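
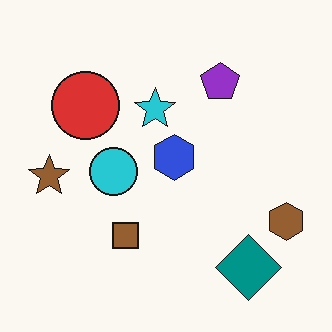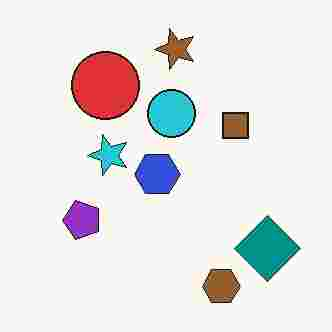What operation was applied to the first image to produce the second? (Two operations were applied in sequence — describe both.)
It was transposed (reflected across the top-left ↔ bottom-right diagonal), then degraded with heavy JPEG compression.

Shapes have swapped their row and column positions — what was in the top-right is now in the bottom-left — a diagonal reflection. Blocky 8×8 compression artifacts appear around shape edges and the flat background shows ringing — characteristic JPEG degradation.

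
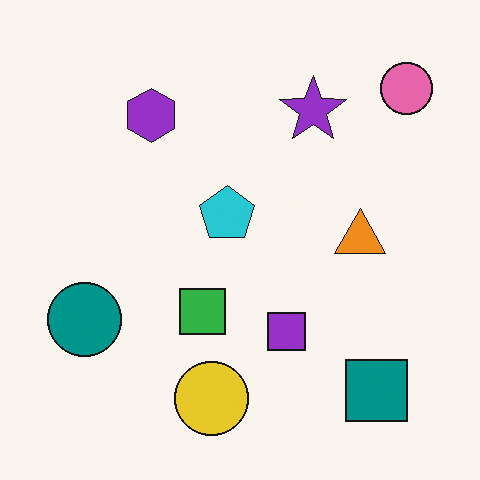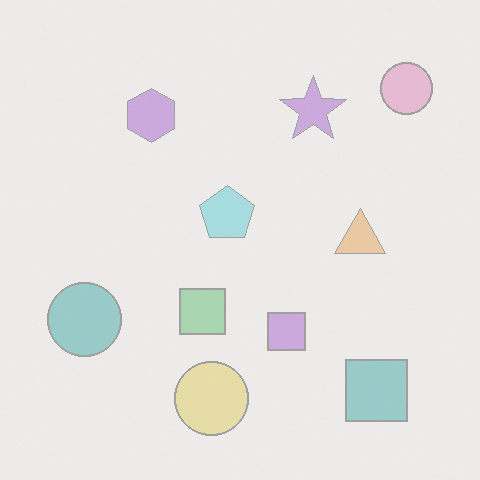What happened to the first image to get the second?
The transformation is: given much lower contrast.

Tones are pushed toward mid-grey across the whole image — a global contrast change.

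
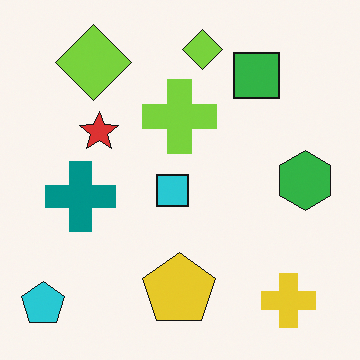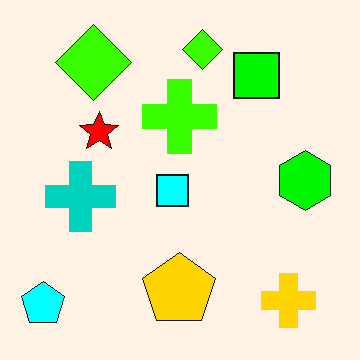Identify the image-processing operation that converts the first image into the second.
It was made much more vivid (saturation change).

All colors are more vivid — a global saturation change.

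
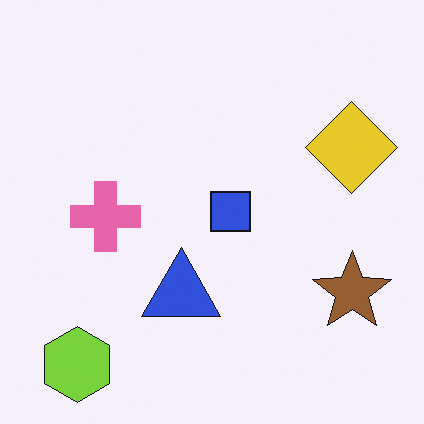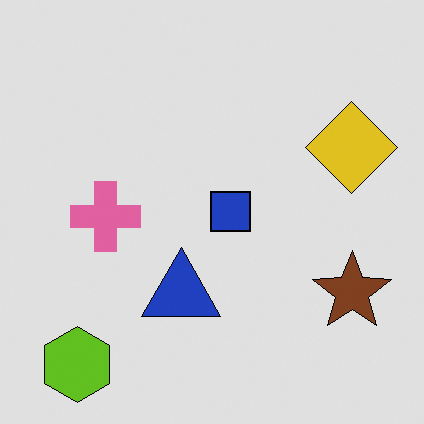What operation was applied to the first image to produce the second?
It was moderately posterized.

Each flat color has snapped to a coarser quantized level — most visibly, the near-white background has dropped to a flat grey.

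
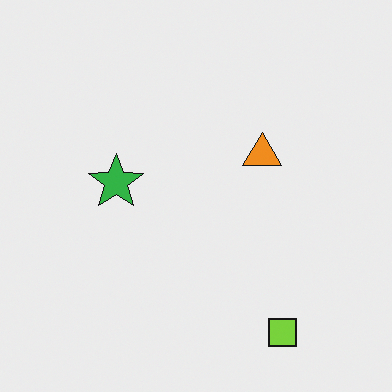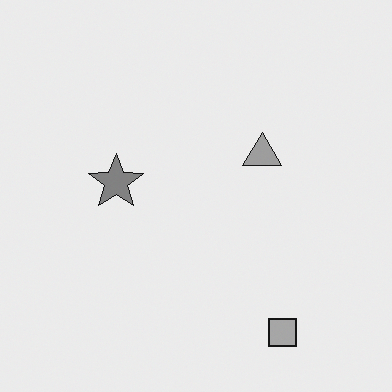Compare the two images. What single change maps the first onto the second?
It was converted to grayscale.

All color is removed — every shape is now a shade of grey.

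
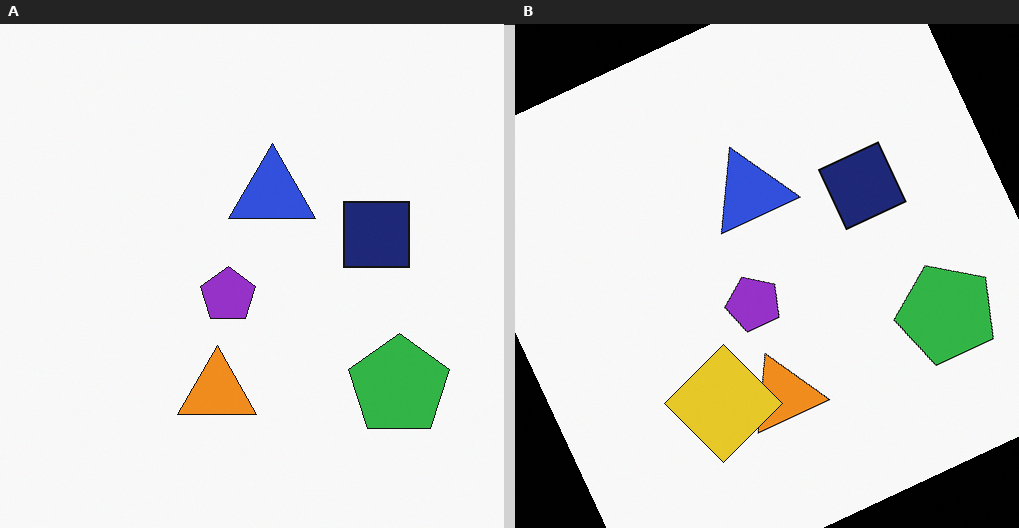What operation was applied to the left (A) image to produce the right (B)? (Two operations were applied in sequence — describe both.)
Rotated counter-clockwise by a clearly visible amount, then overlaid with an additional yellow diamond.

Every shape is tilted by the same angle and the image corners show triangular fill wedges — a whole-image rotation by a non-right angle. A yellow diamond appears in the right (B) image that is absent from the left (A).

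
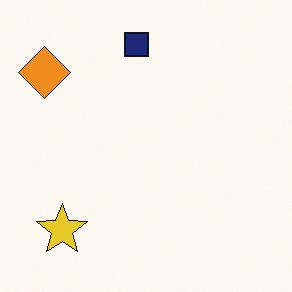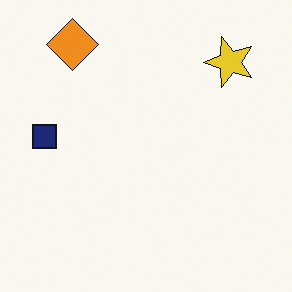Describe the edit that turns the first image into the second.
Transposed (reflected across the top-left ↔ bottom-right diagonal).

Shapes have swapped their row and column positions — what was in the top-right is now in the bottom-left — a diagonal reflection.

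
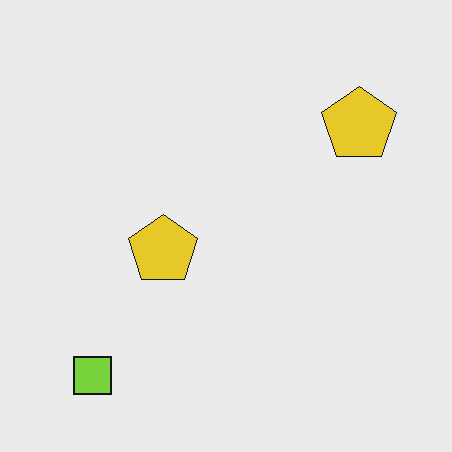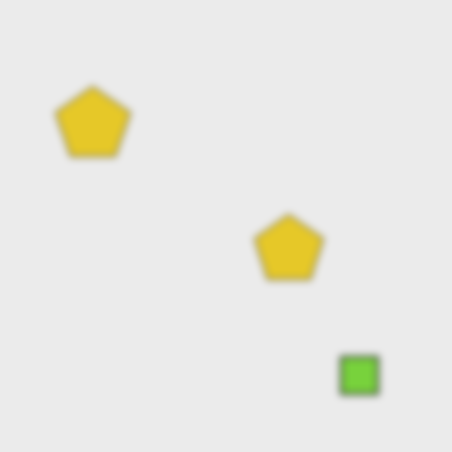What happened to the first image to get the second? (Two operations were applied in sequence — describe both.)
This is the original image flipped horizontally (left ↔ right), then moderately blurred.

The lime square is in the bottom-left of the first image and the bottom-right of the second — shapes on opposite sides of the vertical midline have swapped in a mirror flip. Shape edges and outlines are uniformly softened across the whole image.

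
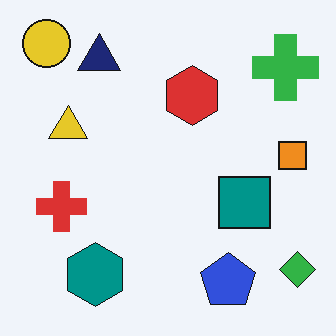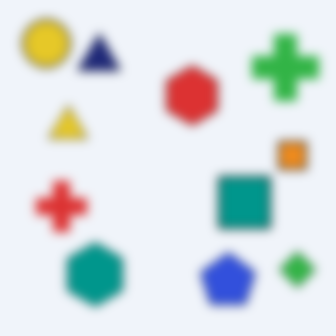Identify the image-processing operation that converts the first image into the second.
This is the original image strongly gaussian-blurred.

Shape edges and outlines are uniformly softened across the whole image.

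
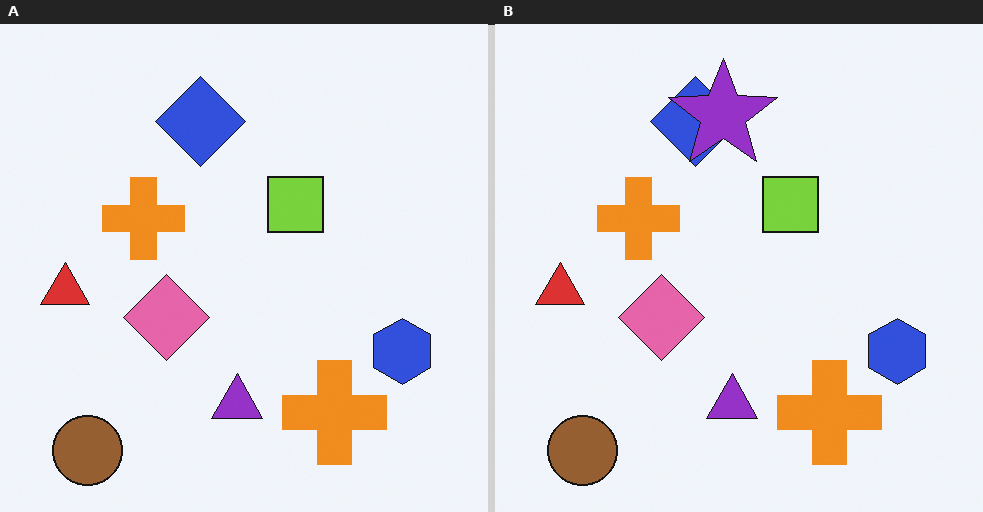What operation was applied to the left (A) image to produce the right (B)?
This is the original image overlaid with an additional purple star.

A purple star appears in the right (B) image that is absent from the left (A).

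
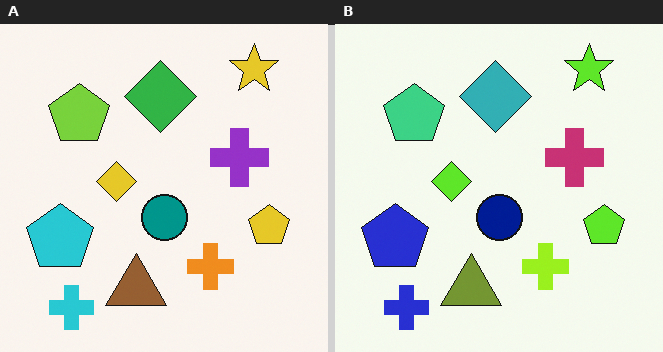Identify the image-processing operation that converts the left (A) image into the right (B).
Hue-shifted slightly.

Every shape's color has rotated by the same amount around the hue wheel — a uniform hue shift.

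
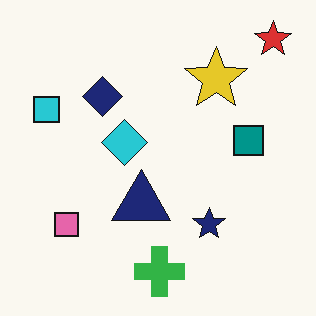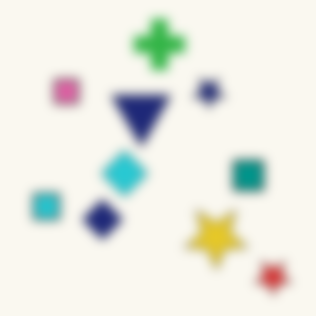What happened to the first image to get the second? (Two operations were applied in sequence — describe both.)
Heavily blurred, then flipped vertically (top ↔ bottom).

Shape edges and outlines are uniformly softened across the whole image. The red star is in the top-right of the first image and the bottom-right of the second — shapes on opposite sides of the horizontal midline have swapped in a mirror flip.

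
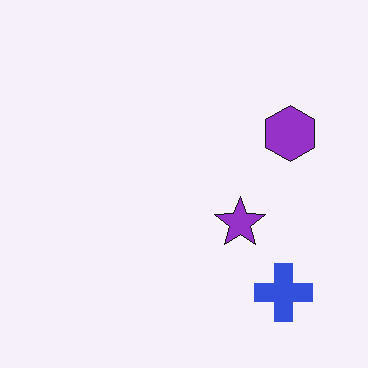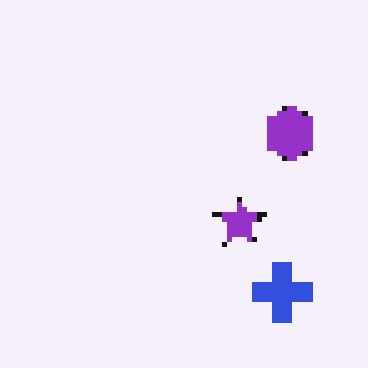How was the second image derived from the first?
Lightly pixelated (a mild mosaic effect).

Shapes are reduced to large square blocks; fine edges and outlines are lost — a downscale-then-upscale (mosaic) effect.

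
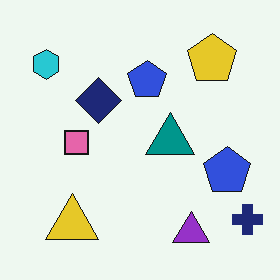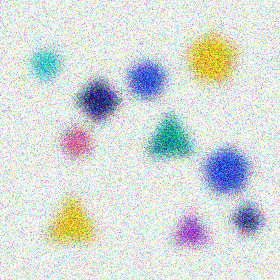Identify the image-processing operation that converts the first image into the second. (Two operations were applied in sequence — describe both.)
Heavily blurred, then degraded with heavy additive noise.

Shape edges and outlines are uniformly softened across the whole image. Random speckle covers the whole image, including the flat background.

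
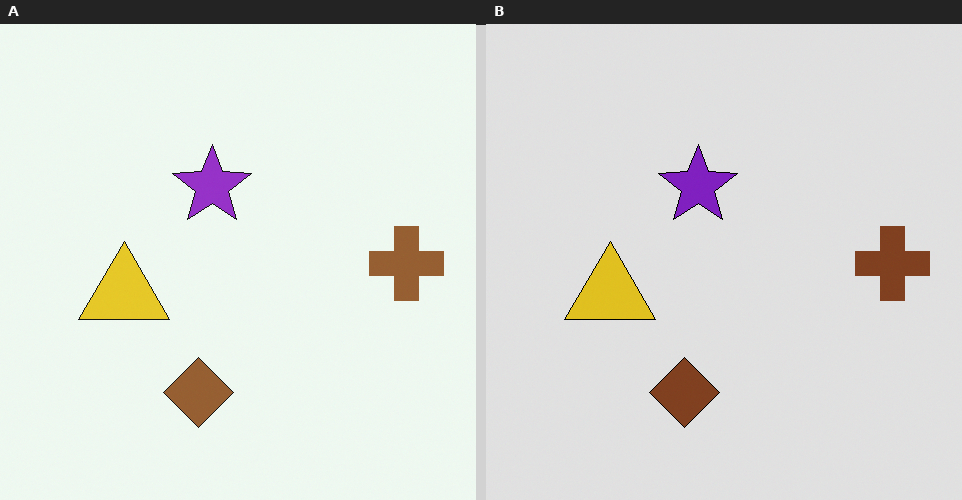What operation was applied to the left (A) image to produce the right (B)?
The right (B) image is the left (A) moderately posterized.

Each flat color has snapped to a coarser quantized level — most visibly, the near-white background has dropped to a flat grey.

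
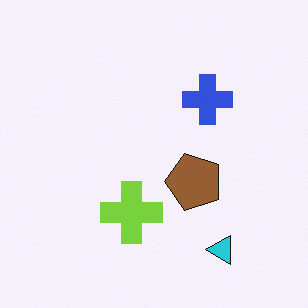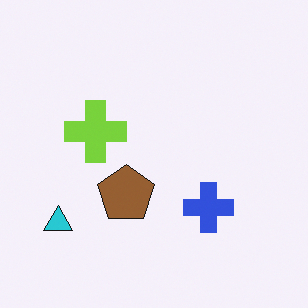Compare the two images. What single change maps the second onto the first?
The image was rotated 90° counter-clockwise.

The cyan triangle sits in the bottom-left of the second image and the bottom-right of the first — consistent with a whole-image 90° counter-clockwise rotation.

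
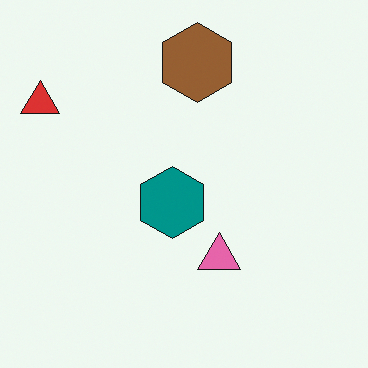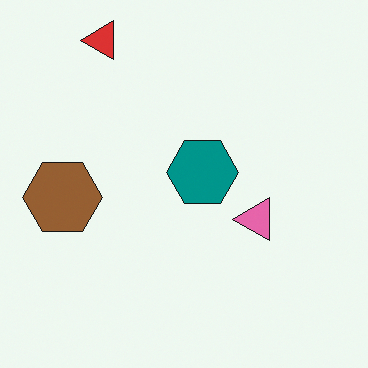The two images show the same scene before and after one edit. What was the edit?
The image was transposed (reflected across the top-left ↔ bottom-right diagonal).

Shapes have swapped their row and column positions — what was in the top-right is now in the bottom-left — a diagonal reflection.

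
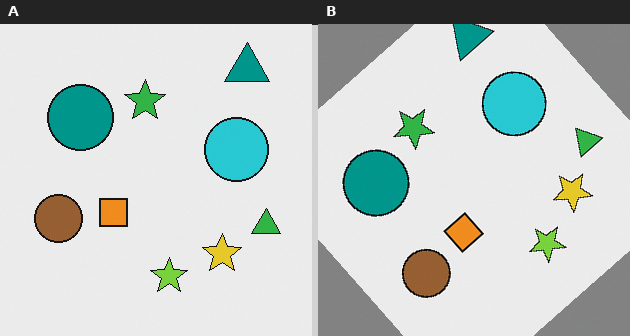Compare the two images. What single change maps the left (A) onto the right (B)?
Rotated counter-clockwise by a large amount — several tens of degrees.

Every shape is tilted by the same angle and the image corners show triangular fill wedges — a whole-image rotation by a non-right angle.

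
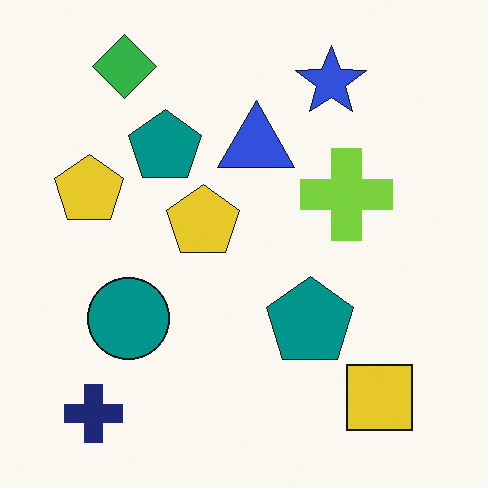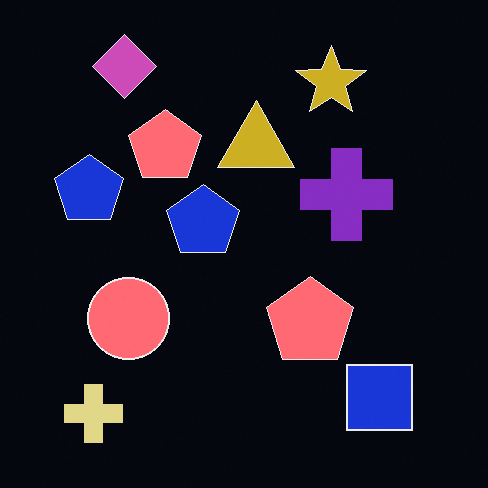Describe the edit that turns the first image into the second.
Color-inverted (negative).

The light background has become dark and every shape's color is its complement — a photographic negative.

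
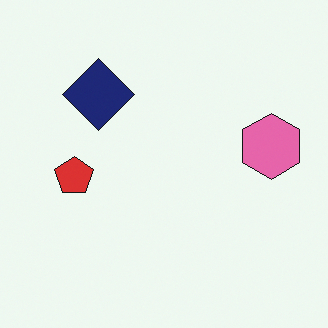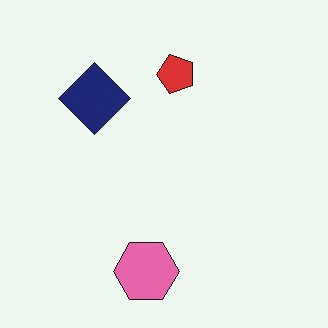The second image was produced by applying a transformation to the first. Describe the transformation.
The image was transposed (reflected across the top-left ↔ bottom-right diagonal).

Shapes have swapped their row and column positions — what was in the top-right is now in the bottom-left — a diagonal reflection.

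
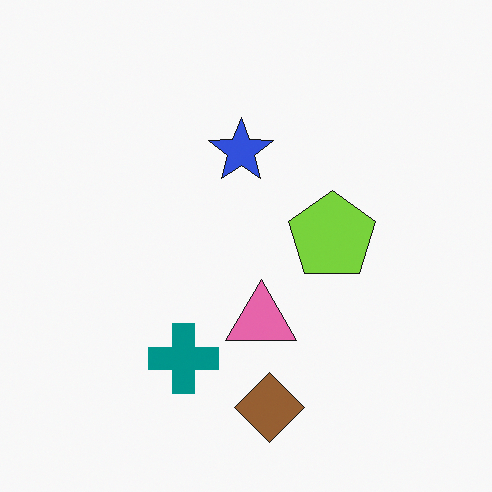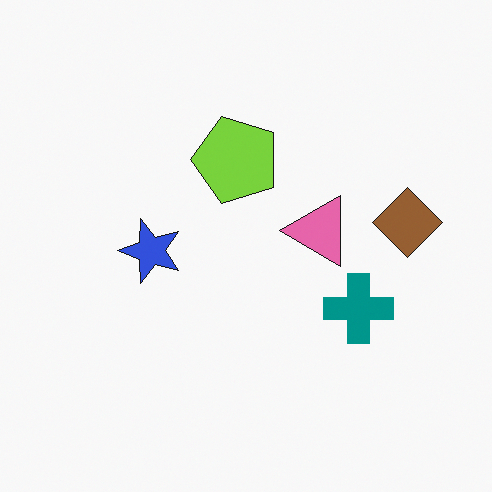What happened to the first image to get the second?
It was rotated 90° counter-clockwise.

The brown diamond sits in the bottom of the first image and the right of the second — consistent with a whole-image 90° counter-clockwise rotation.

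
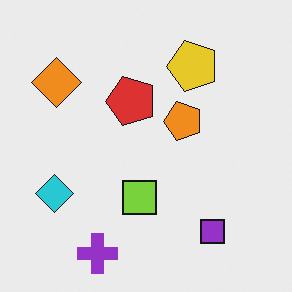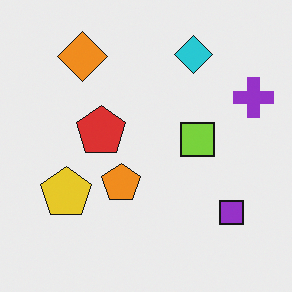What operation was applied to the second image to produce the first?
It was transposed (reflected across the top-left ↔ bottom-right diagonal).

Shapes have swapped their row and column positions — what was in the top-right is now in the bottom-left — a diagonal reflection.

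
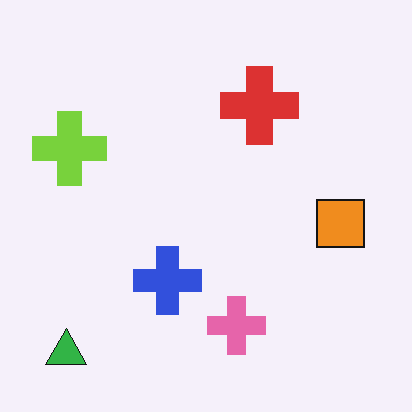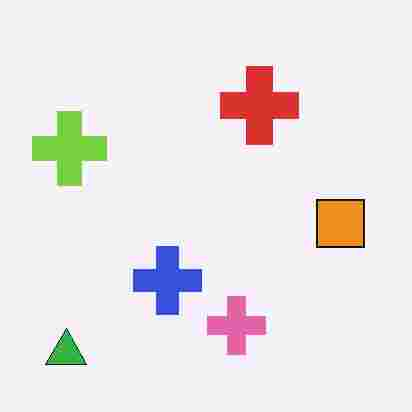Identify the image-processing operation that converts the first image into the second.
This is the original image heavily JPEG-compressed with obvious blocking artifacts.

Blocky 8×8 compression artifacts appear around shape edges and the flat background shows ringing — characteristic JPEG degradation.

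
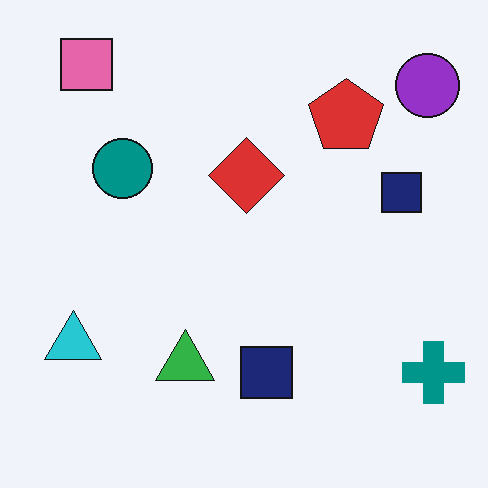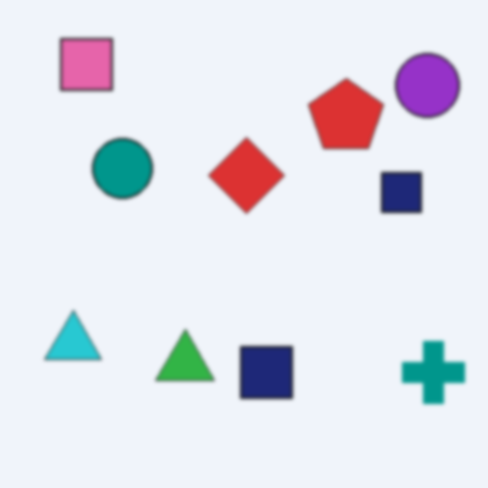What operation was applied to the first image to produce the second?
It was slightly softened.

Shape edges and outlines are uniformly softened across the whole image.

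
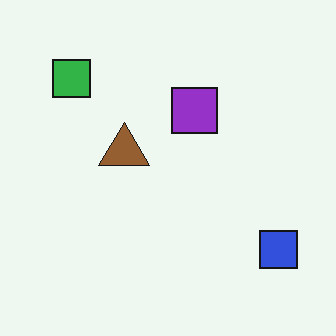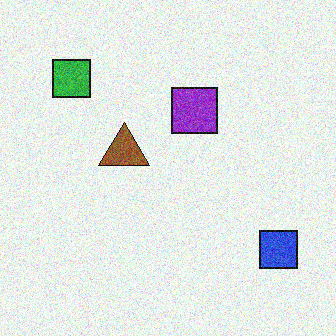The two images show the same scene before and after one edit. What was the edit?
The transformation is: degraded with moderate additive noise.

Random speckle covers the whole image, including the flat background.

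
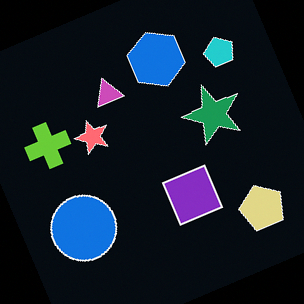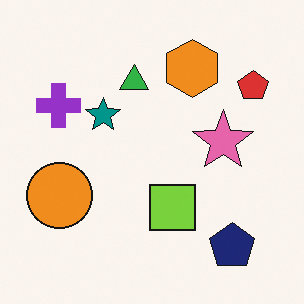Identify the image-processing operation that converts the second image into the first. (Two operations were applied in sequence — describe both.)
The transformation is: color-inverted (negative), then rotated counter-clockwise by a moderate amount.

The light background has become dark and every shape's color is its complement — a photographic negative. Every shape is tilted by the same angle and the image corners show triangular fill wedges — a whole-image rotation by a non-right angle.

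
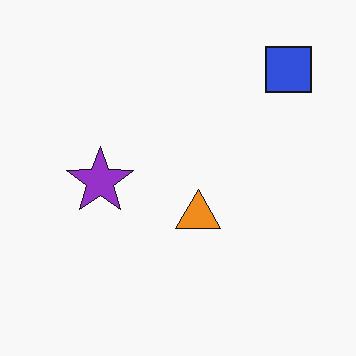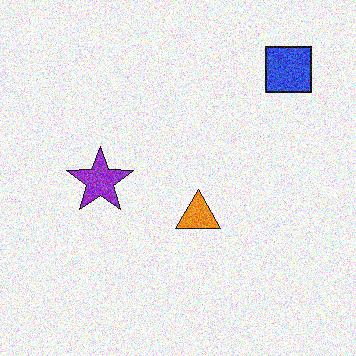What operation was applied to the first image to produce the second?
Degraded with strong gaussian noise.

Random speckle covers the whole image, including the flat background.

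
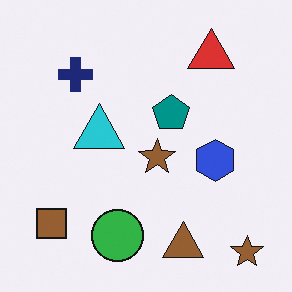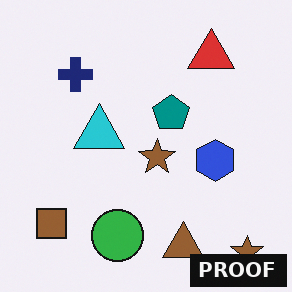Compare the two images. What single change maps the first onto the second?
Watermarked with the text "PROOF" in the lower-right corner.

A dark label reading "PROOF" appears in the lower-right corner.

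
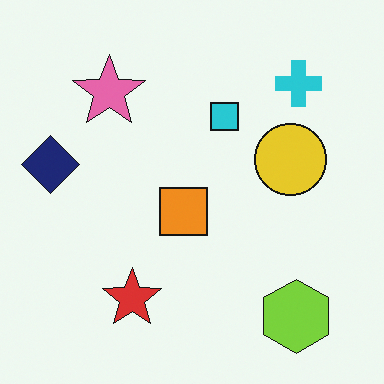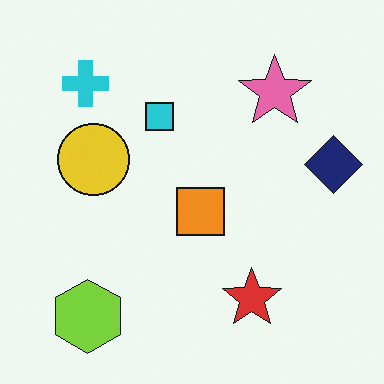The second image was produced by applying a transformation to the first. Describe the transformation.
The transformation is: flipped horizontally (left ↔ right).

The navy diamond is in the left of the first image and the right of the second — shapes on opposite sides of the vertical midline have swapped in a mirror flip.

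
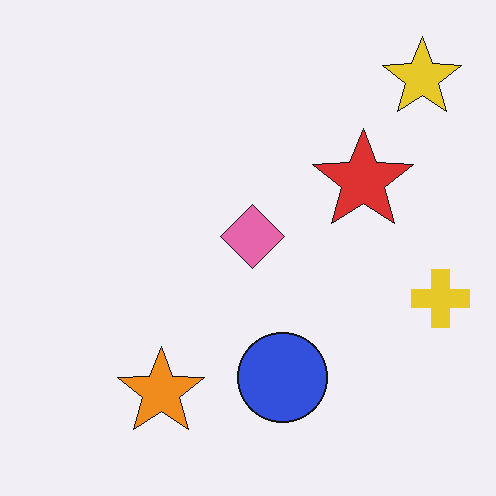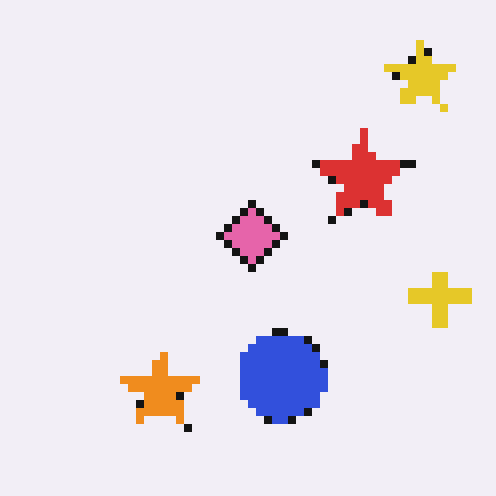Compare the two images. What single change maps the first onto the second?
This is the original image pixelated into visible square blocks.

Shapes are reduced to large square blocks; fine edges and outlines are lost — a downscale-then-upscale (mosaic) effect.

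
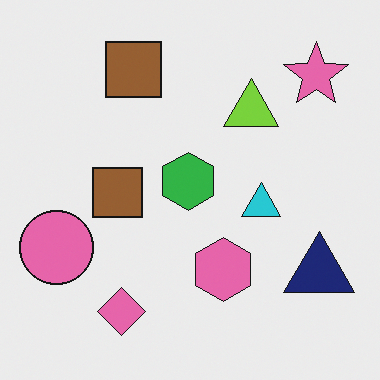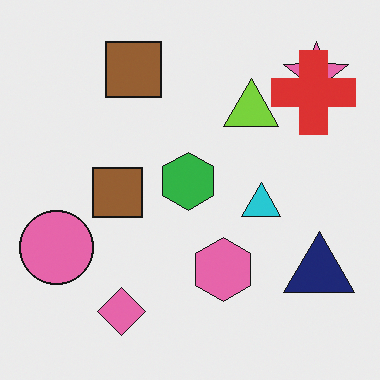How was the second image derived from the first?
The transformation is: overlaid with an additional red cross.

A red cross appears in the second image that is absent from the first.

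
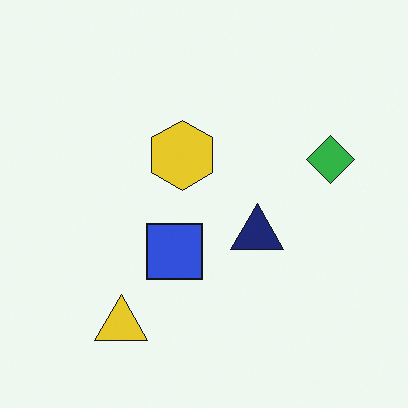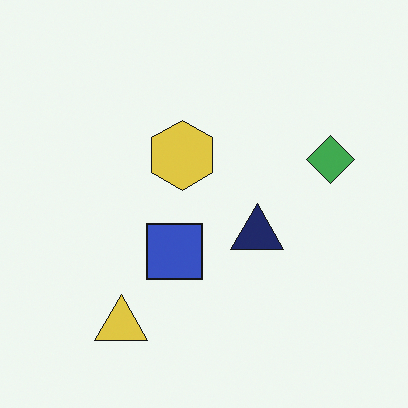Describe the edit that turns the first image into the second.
It was slightly desaturated.

All colors are more muted and greyish — a global saturation change.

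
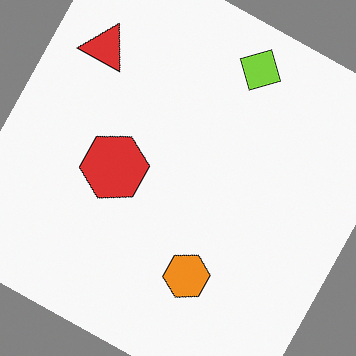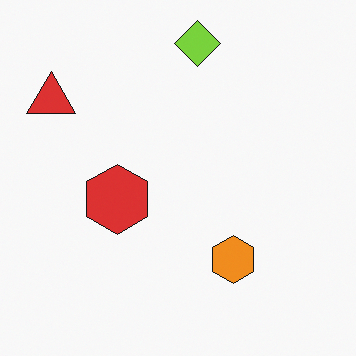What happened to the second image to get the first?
The transformation is: rotated clockwise by a moderate amount.

Every shape is tilted by the same angle and the image corners show triangular fill wedges — a whole-image rotation by a non-right angle.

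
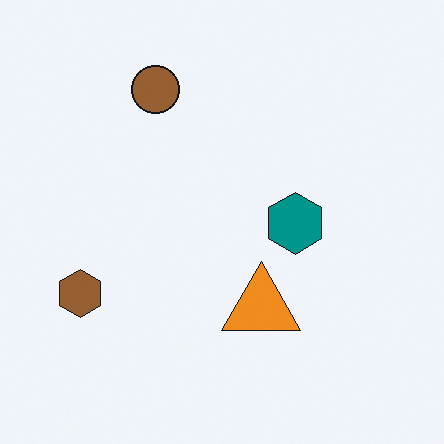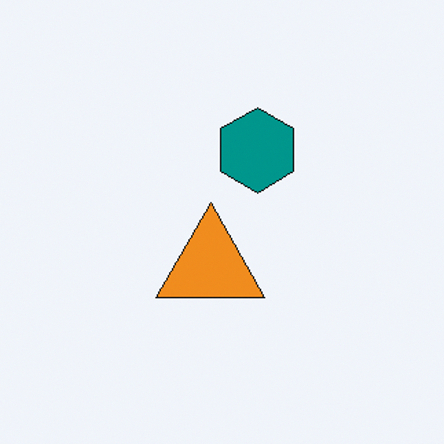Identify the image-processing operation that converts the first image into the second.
Cropped slightly and scaled back up.

The visible shapes are larger and the field of view is narrower; shapes near the original edges may be partly or wholly outside the frame — a crop-and-rescale.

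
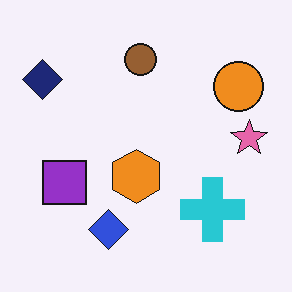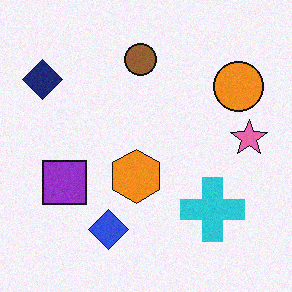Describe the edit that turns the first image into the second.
The second image is the first degraded with subtle gaussian noise.

Random speckle covers the whole image, including the flat background.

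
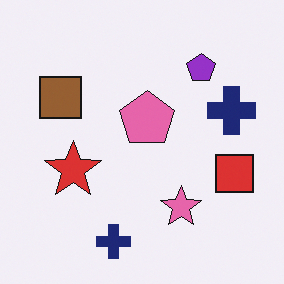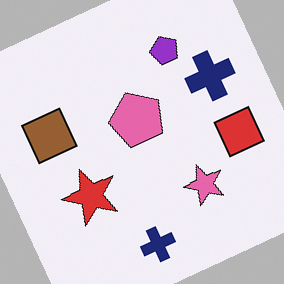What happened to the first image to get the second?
The transformation is: rotated counter-clockwise by a clearly visible amount.

Every shape is tilted by the same angle and the image corners show triangular fill wedges — a whole-image rotation by a non-right angle.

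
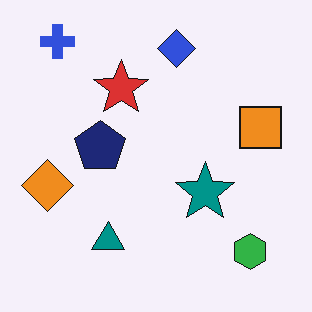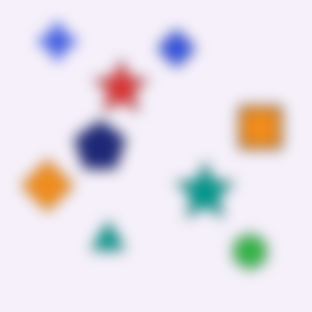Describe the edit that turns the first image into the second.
The second image is the first strongly gaussian-blurred.

Shape edges and outlines are uniformly softened across the whole image.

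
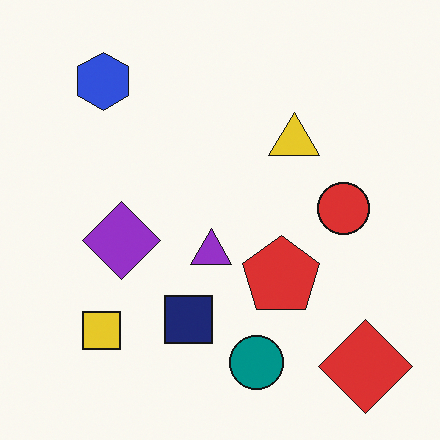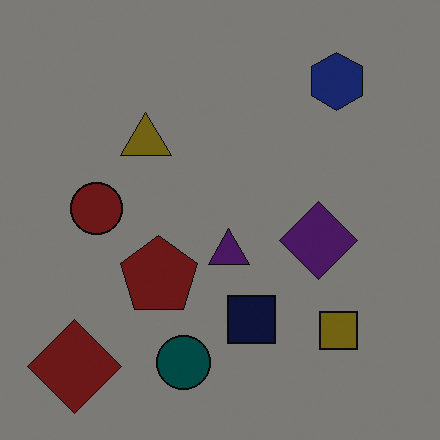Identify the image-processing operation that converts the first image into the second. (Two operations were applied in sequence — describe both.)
This is the original image flipped horizontally (left ↔ right), then substantially darkened.

The red diamond is in the bottom-right of the first image and the bottom-left of the second — shapes on opposite sides of the vertical midline have swapped in a mirror flip. Every pixel — background and shapes alike — is uniformly darkened.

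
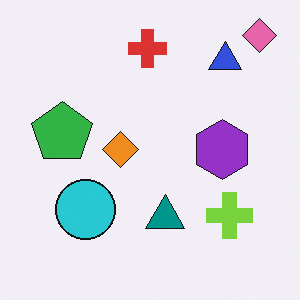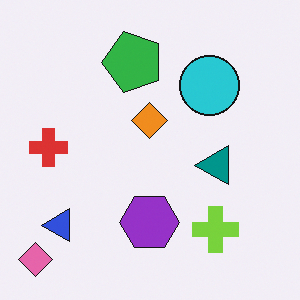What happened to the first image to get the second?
Transposed (reflected across the top-left ↔ bottom-right diagonal).

Shapes have swapped their row and column positions — what was in the top-right is now in the bottom-left — a diagonal reflection.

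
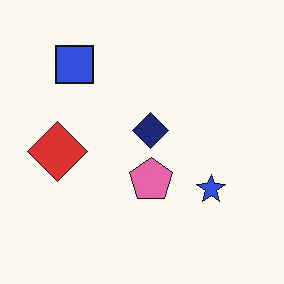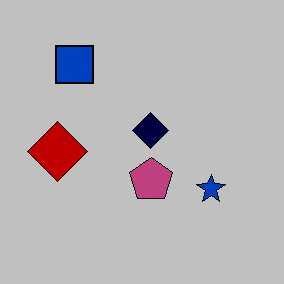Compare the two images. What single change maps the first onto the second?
The second image is the first heavily posterized to just a handful of flat colors.

Each flat color has snapped to a coarser quantized level — most visibly, the near-white background has dropped to a flat grey.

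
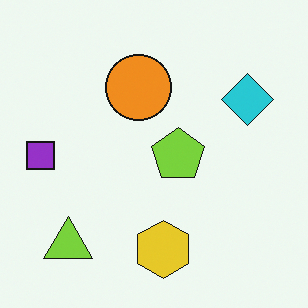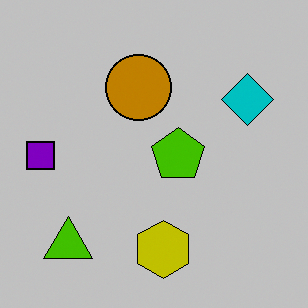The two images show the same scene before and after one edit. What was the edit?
The image was heavily posterized to just a handful of flat colors.

Each flat color has snapped to a coarser quantized level — most visibly, the near-white background has dropped to a flat grey.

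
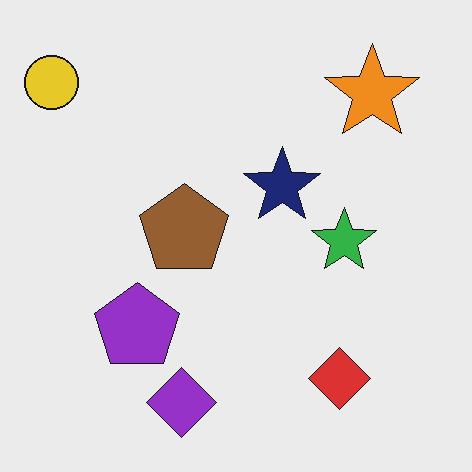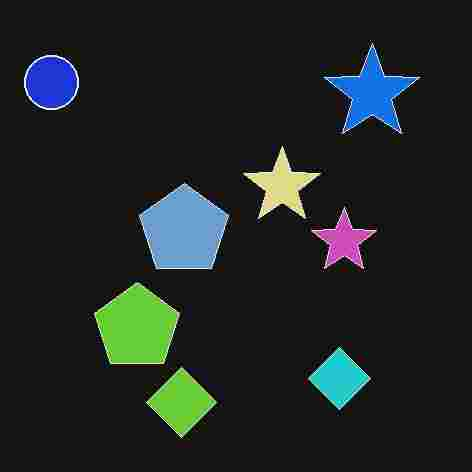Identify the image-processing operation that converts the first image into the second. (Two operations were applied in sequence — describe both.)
The transformation is: color-inverted (negative), then degraded with heavy JPEG compression.

The light background has become dark and every shape's color is its complement — a photographic negative. Blocky 8×8 compression artifacts appear around shape edges and the flat background shows ringing — characteristic JPEG degradation.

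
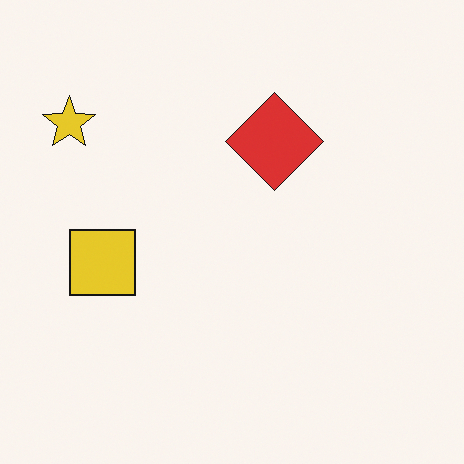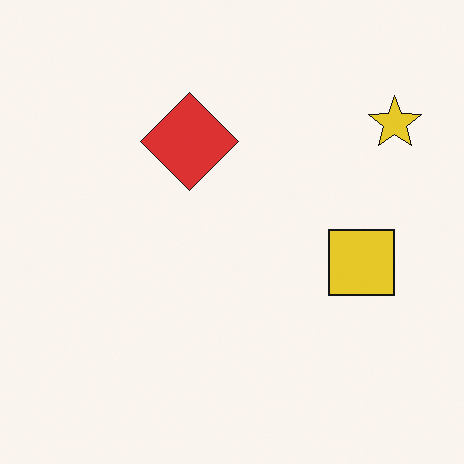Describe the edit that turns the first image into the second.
Flipped horizontally (left ↔ right).

The yellow star is in the top-left of the first image and the top-right of the second — shapes on opposite sides of the vertical midline have swapped in a mirror flip.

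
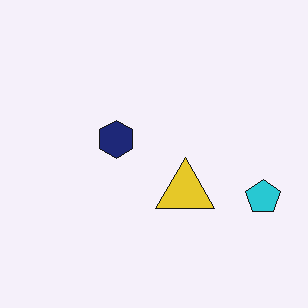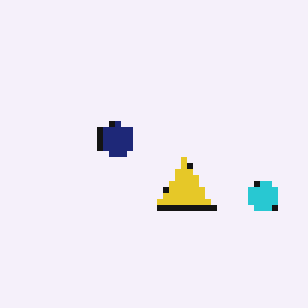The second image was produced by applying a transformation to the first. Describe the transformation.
It was moderately pixelated.

Shapes are reduced to large square blocks; fine edges and outlines are lost — a downscale-then-upscale (mosaic) effect.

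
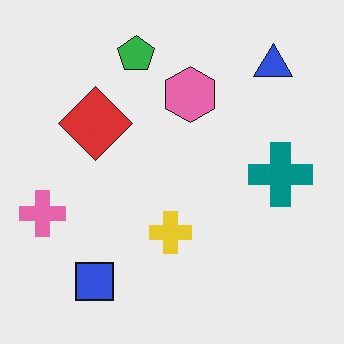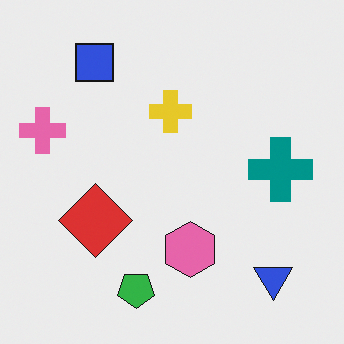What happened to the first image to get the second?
It was flipped vertically (top ↔ bottom).

The green pentagon is in the top of the first image and the bottom of the second — shapes on opposite sides of the horizontal midline have swapped in a mirror flip.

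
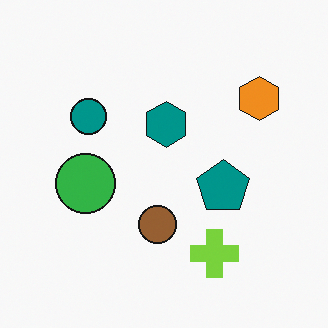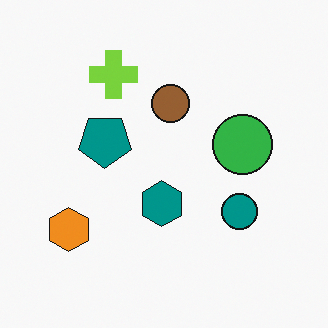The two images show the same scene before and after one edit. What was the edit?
Rotated 180°.

The orange hexagon sits in the top-right of the first image and the bottom-left of the second — consistent with a whole-image 180° rotation.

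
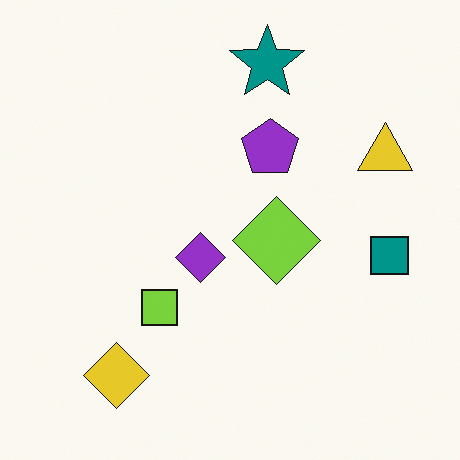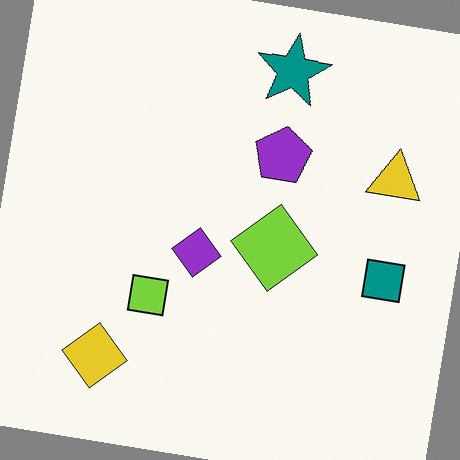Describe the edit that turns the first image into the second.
Rotated clockwise by a slight angle.

Every shape is tilted by the same angle and the image corners show triangular fill wedges — a whole-image rotation by a non-right angle.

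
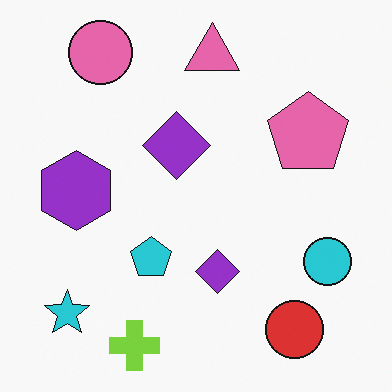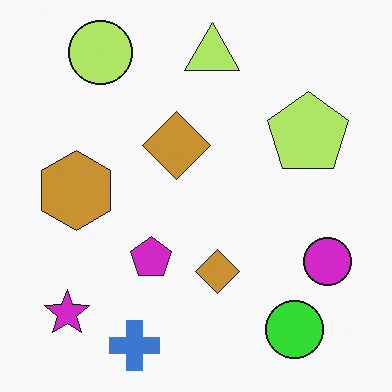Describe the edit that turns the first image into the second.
The image was hue-shifted through roughly a third of the color wheel.

Every shape's color has rotated by the same amount around the hue wheel — a uniform hue shift.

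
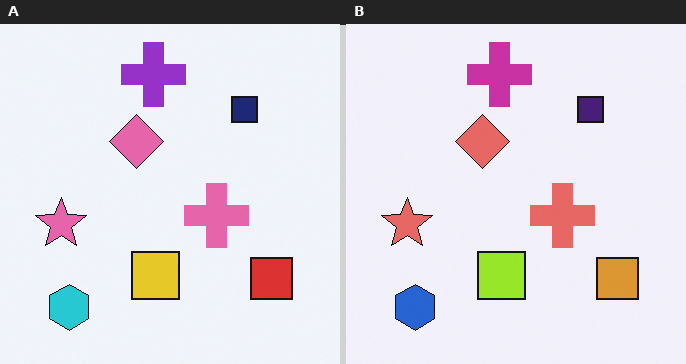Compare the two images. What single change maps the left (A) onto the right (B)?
It was hue-shifted slightly.

Every shape's color has rotated by the same amount around the hue wheel — a uniform hue shift.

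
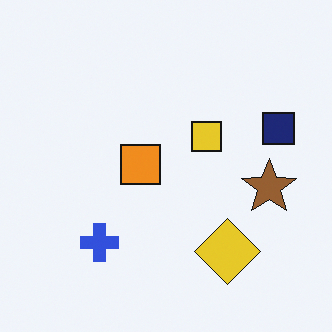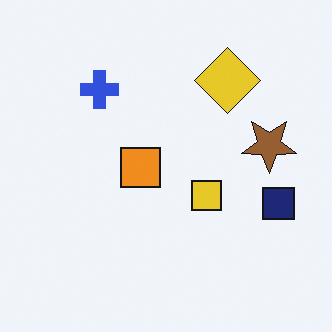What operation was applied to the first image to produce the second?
The second image is the first flipped vertically (top ↔ bottom).

The yellow diamond is in the bottom-right of the first image and the top-right of the second — shapes on opposite sides of the horizontal midline have swapped in a mirror flip.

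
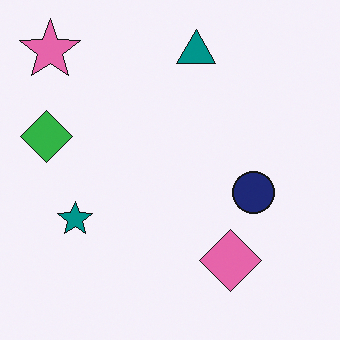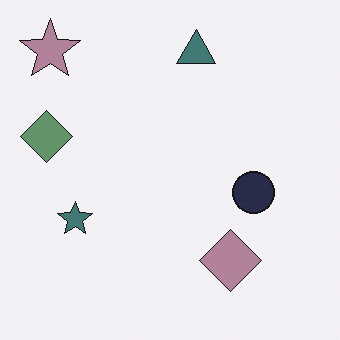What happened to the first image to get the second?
This is the original image made much more muted (saturation change).

All colors are more muted and greyish — a global saturation change.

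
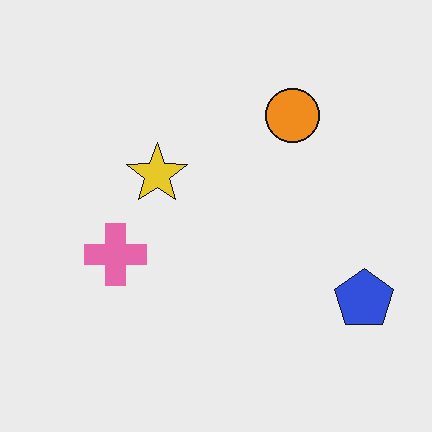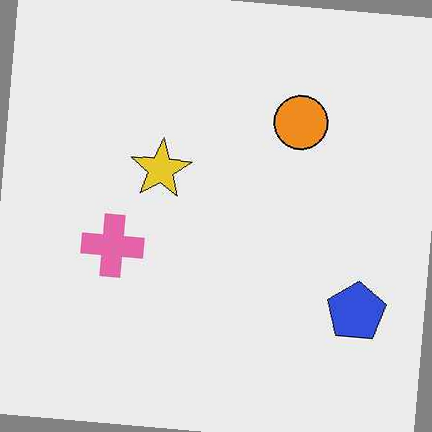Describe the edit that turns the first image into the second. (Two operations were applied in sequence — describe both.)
The image was given moderate JPEG compression, then rotated clockwise by a few degrees.

Blocky 8×8 compression artifacts appear around shape edges and the flat background shows ringing — characteristic JPEG degradation. Every shape is tilted by the same angle and the image corners show triangular fill wedges — a whole-image rotation by a non-right angle.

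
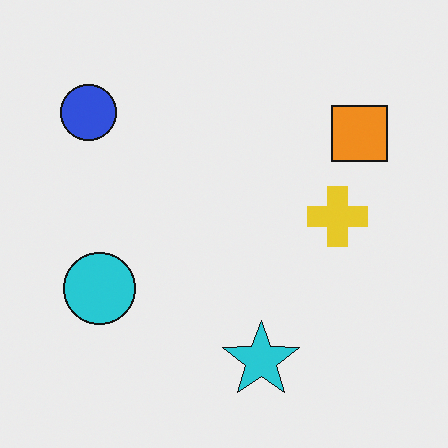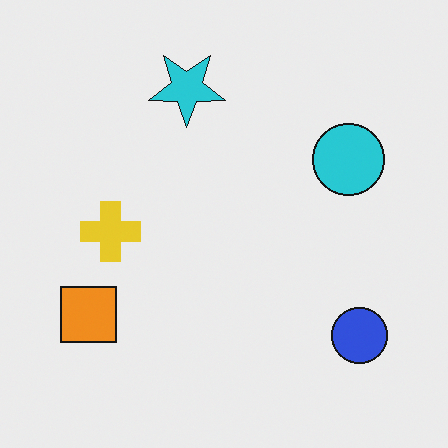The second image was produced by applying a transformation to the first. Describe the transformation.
It was rotated 180°.

The blue circle sits in the top-left of the first image and the bottom-right of the second — consistent with a whole-image 180° rotation.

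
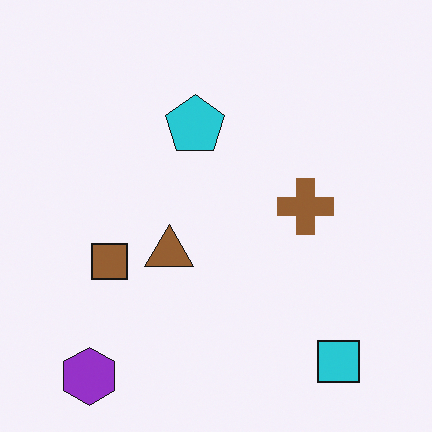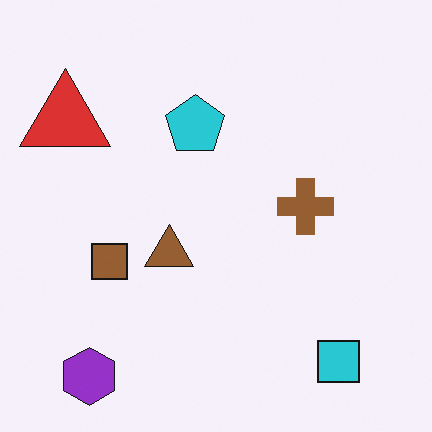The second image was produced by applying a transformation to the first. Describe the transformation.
Overlaid with an additional red triangle.

A red triangle appears in the second image that is absent from the first.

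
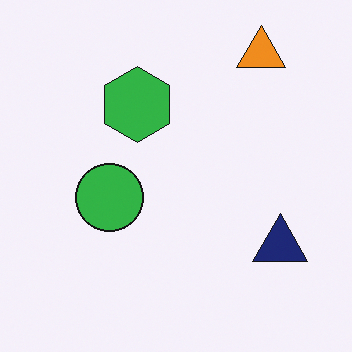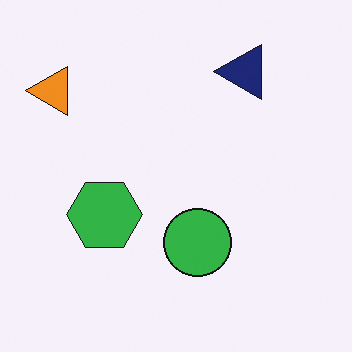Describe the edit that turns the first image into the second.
The second image is the first rotated 90° counter-clockwise.

The orange triangle sits in the top-right of the first image and the top-left of the second — consistent with a whole-image 90° counter-clockwise rotation.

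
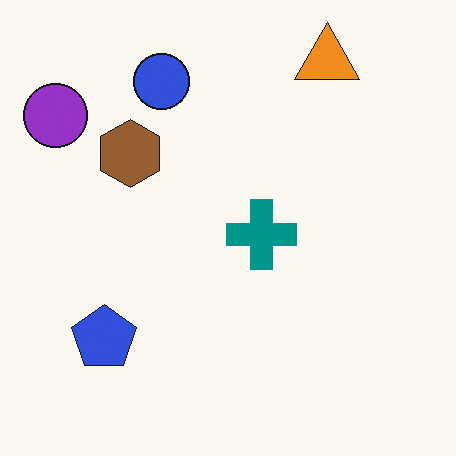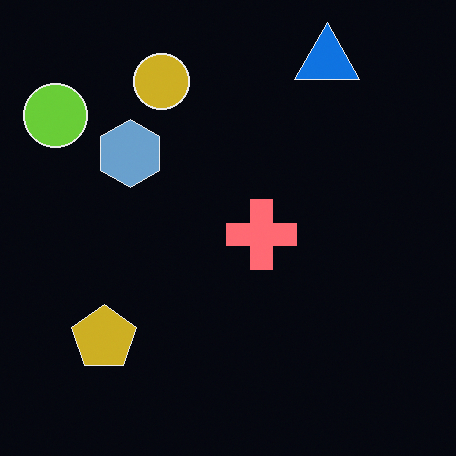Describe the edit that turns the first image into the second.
The second image is the first color-inverted (negative).

The light background has become dark and every shape's color is its complement — a photographic negative.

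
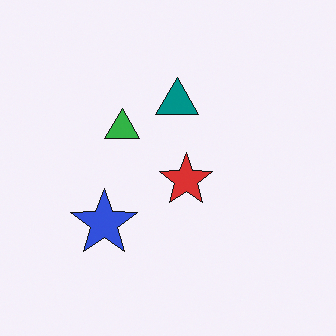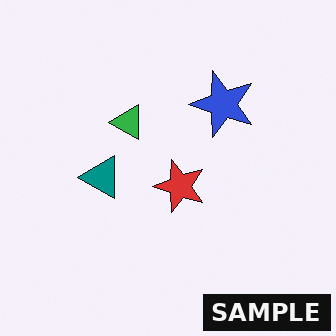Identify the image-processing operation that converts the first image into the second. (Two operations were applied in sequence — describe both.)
This is the original image transposed (reflected across the top-left ↔ bottom-right diagonal), then watermarked with the text "SAMPLE" in the lower-right corner.

Shapes have swapped their row and column positions — what was in the top-right is now in the bottom-left — a diagonal reflection. A dark label reading "SAMPLE" appears in the lower-right corner.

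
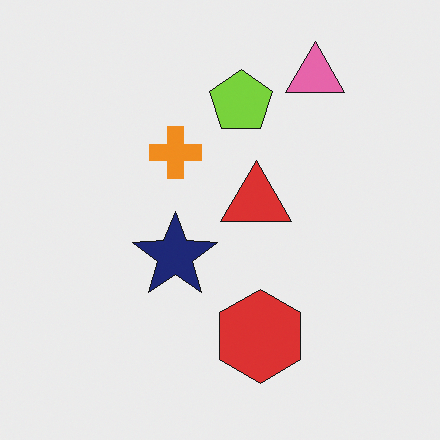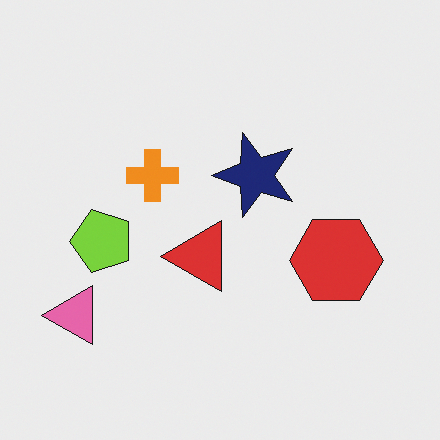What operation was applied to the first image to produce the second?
It was transposed (reflected across the top-left ↔ bottom-right diagonal).

Shapes have swapped their row and column positions — what was in the top-right is now in the bottom-left — a diagonal reflection.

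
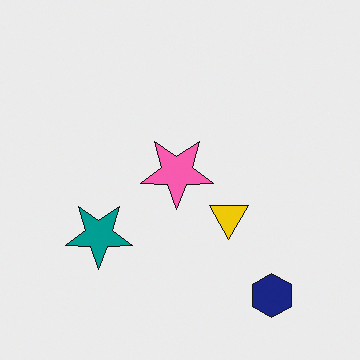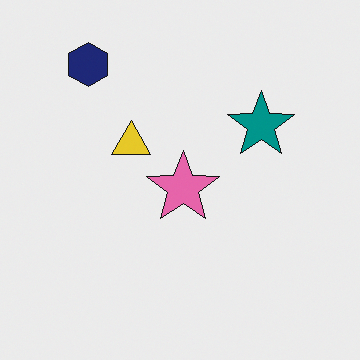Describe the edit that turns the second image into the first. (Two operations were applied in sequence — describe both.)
The transformation is: slightly oversaturated, then rotated 180°.

All colors are more vivid — a global saturation change. The navy hexagon sits in the top-left of the second image and the bottom-right of the first — consistent with a whole-image 180° rotation.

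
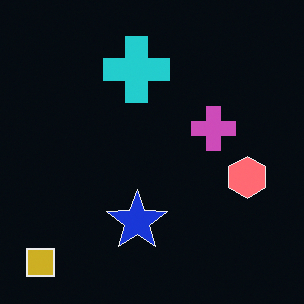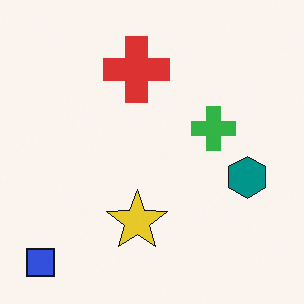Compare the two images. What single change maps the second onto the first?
The image was color-inverted (negative).

The light background has become dark and every shape's color is its complement — a photographic negative.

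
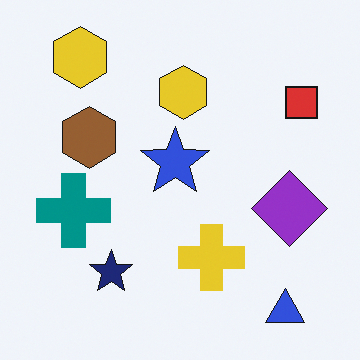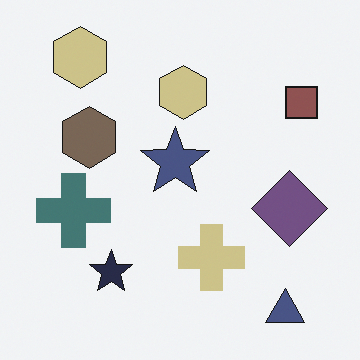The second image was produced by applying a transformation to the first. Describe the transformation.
The transformation is: heavily desaturated.

All colors are more muted and greyish — a global saturation change.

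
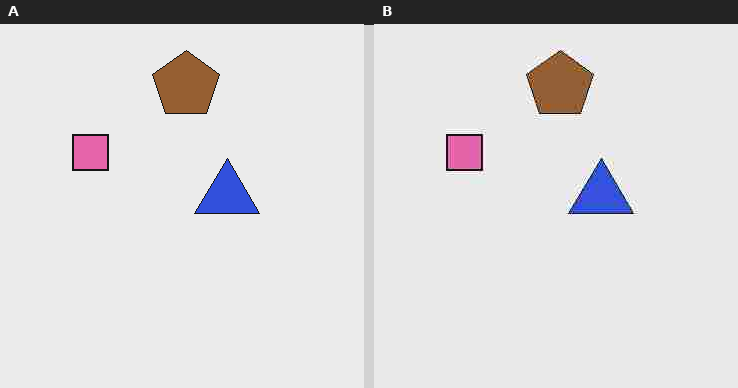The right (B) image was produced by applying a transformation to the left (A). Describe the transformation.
It was degraded with heavy JPEG compression.

Blocky 8×8 compression artifacts appear around shape edges and the flat background shows ringing — characteristic JPEG degradation.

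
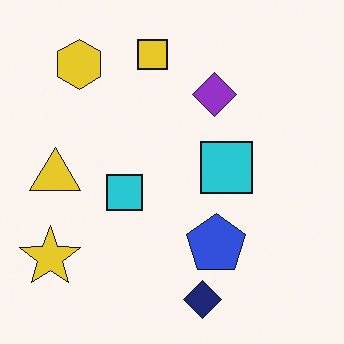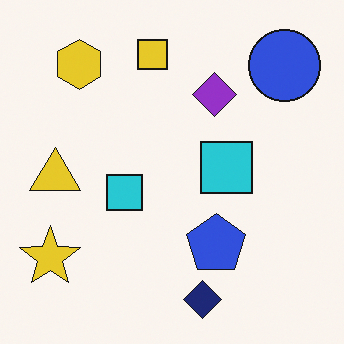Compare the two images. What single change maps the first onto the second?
The image was overlaid with an additional blue circle.

A blue circle appears in the second image that is absent from the first.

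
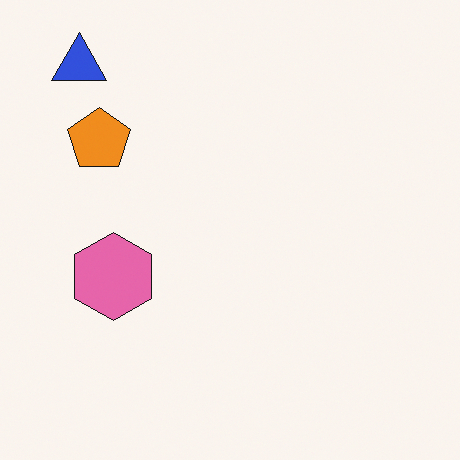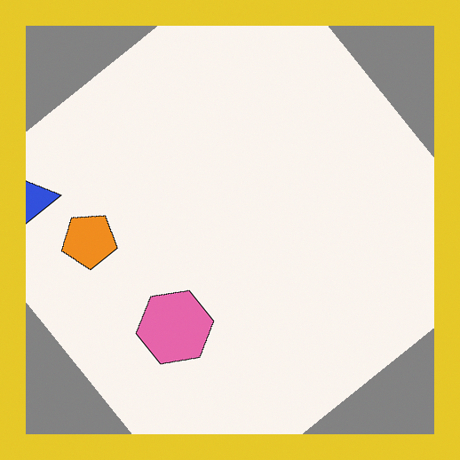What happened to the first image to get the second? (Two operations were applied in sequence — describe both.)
The second image is the first rotated counter-clockwise by a large amount — several tens of degrees, then framed with a yellow border.

Every shape is tilted by the same angle and the image corners show triangular fill wedges — a whole-image rotation by a non-right angle. A solid yellow frame runs around the edge of the second image, with the content slightly shrunk inside it.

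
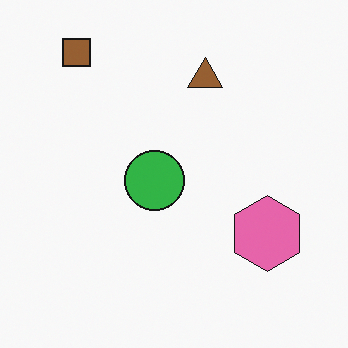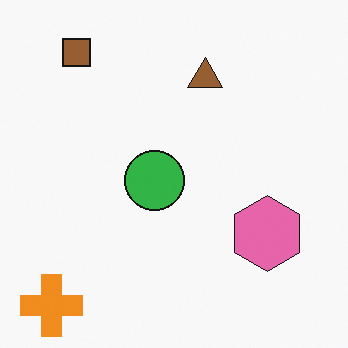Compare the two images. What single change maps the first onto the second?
The transformation is: overlaid with an additional orange cross.

An orange cross appears in the second image that is absent from the first.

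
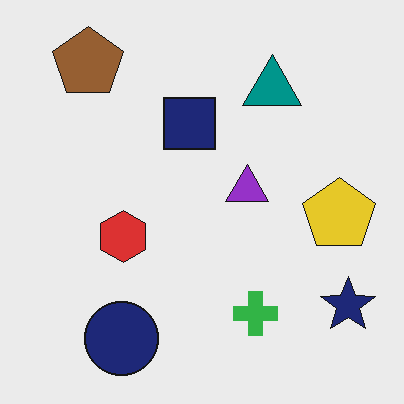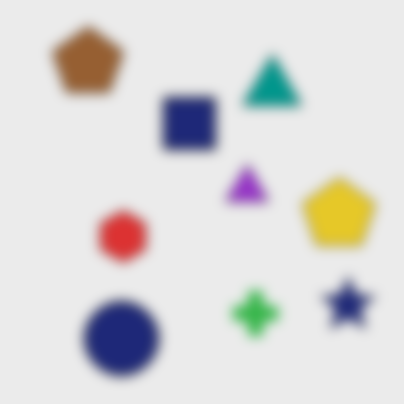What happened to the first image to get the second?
Strongly gaussian-blurred.

Shape edges and outlines are uniformly softened across the whole image.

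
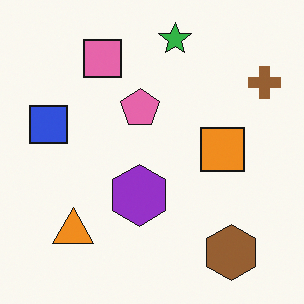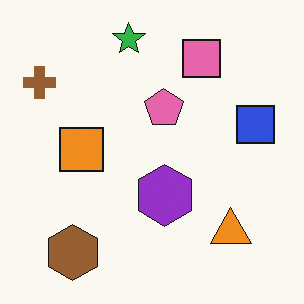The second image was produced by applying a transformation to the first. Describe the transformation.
The transformation is: flipped horizontally (left ↔ right).

The brown cross is in the top-right of the first image and the top-left of the second — shapes on opposite sides of the vertical midline have swapped in a mirror flip.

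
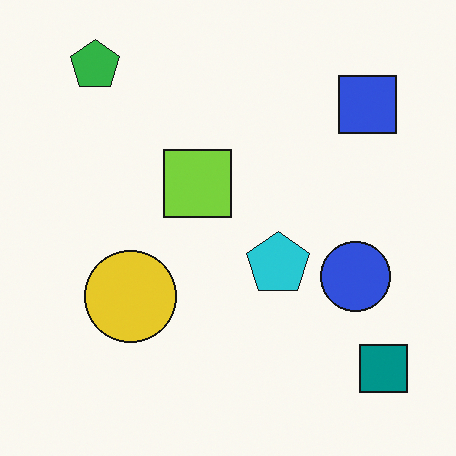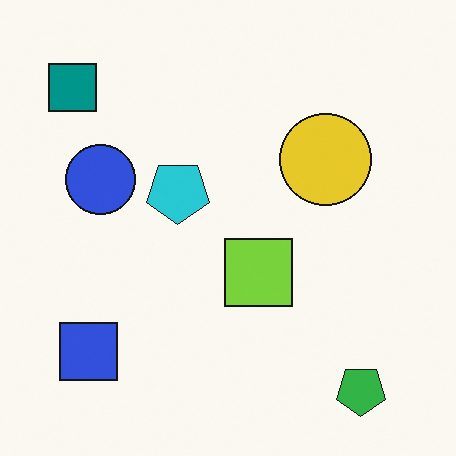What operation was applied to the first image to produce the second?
This is the original image rotated 180°.

The green pentagon sits in the top-left of the first image and the bottom-right of the second — consistent with a whole-image 180° rotation.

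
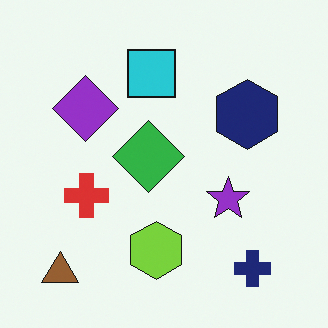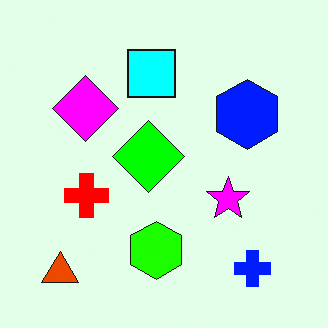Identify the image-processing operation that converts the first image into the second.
This is the original image heavily oversaturated.

All colors are more vivid — a global saturation change.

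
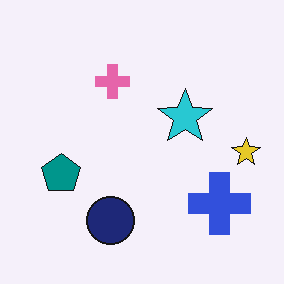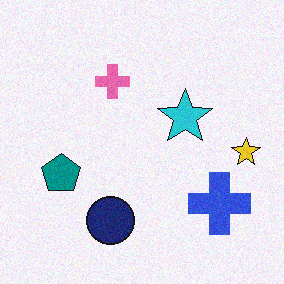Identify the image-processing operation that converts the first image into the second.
The image was degraded with a light layer of grain.

Random speckle covers the whole image, including the flat background.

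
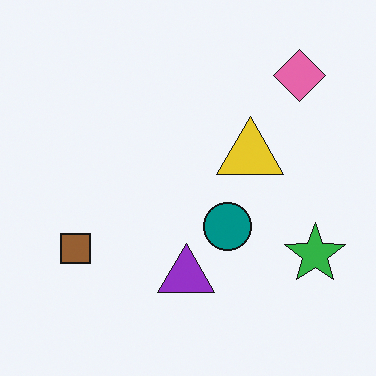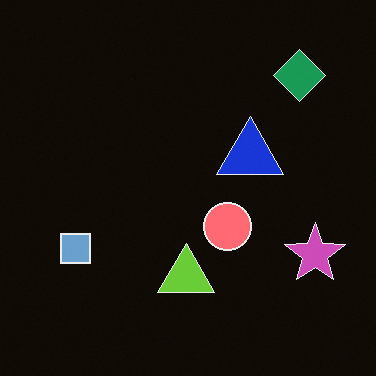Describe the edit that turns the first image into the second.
The image was color-inverted (negative).

The light background has become dark and every shape's color is its complement — a photographic negative.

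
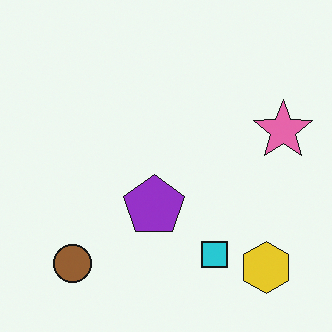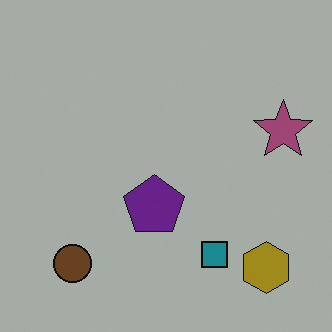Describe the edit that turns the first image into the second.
The second image is the first noticeably darkened.

Every pixel — background and shapes alike — is uniformly darkened.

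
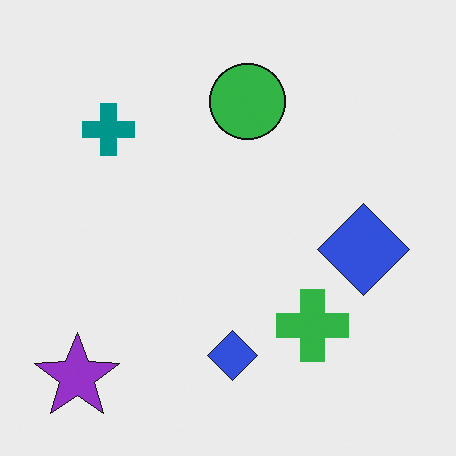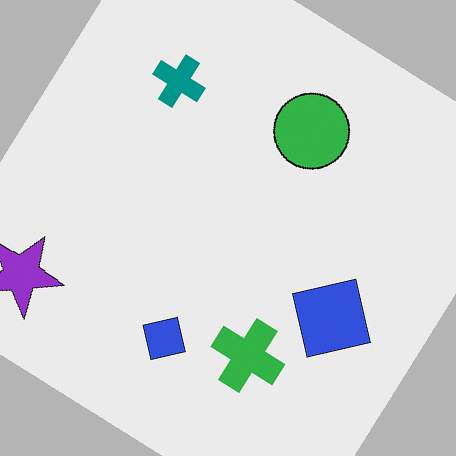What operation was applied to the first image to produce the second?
Rotated clockwise by a large amount — several tens of degrees.

Every shape is tilted by the same angle and the image corners show triangular fill wedges — a whole-image rotation by a non-right angle.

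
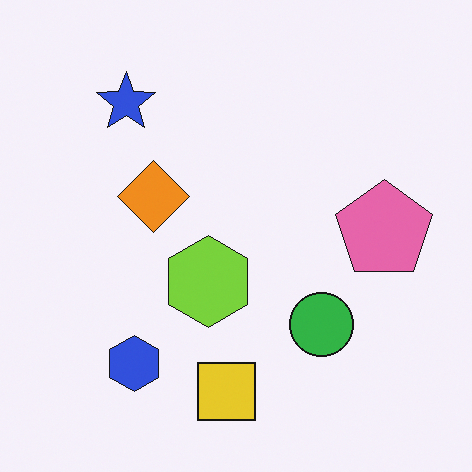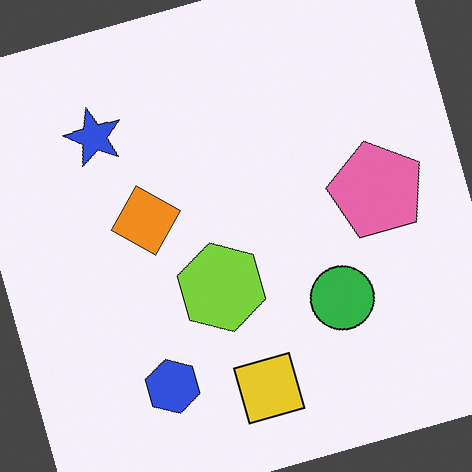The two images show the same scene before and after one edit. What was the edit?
It was rotated counter-clockwise by a clearly visible amount.

Every shape is tilted by the same angle and the image corners show triangular fill wedges — a whole-image rotation by a non-right angle.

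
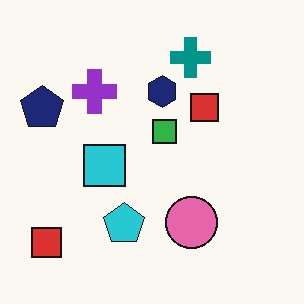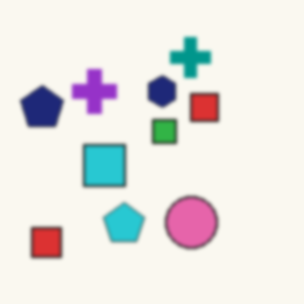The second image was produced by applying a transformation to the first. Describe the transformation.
This is the original image lightly blurred.

Shape edges and outlines are uniformly softened across the whole image.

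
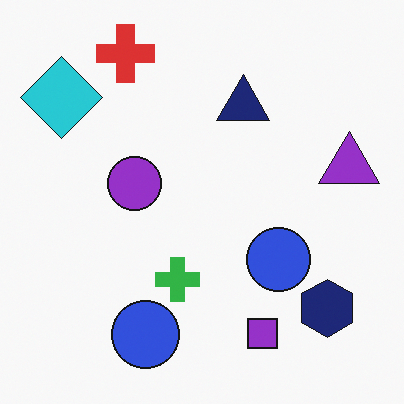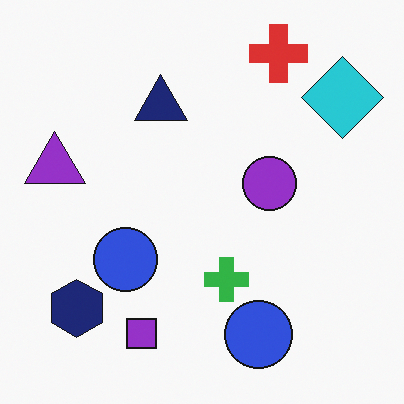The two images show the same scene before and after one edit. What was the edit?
The second image is the first flipped horizontally (left ↔ right).

The purple triangle is in the right of the first image and the left of the second — shapes on opposite sides of the vertical midline have swapped in a mirror flip.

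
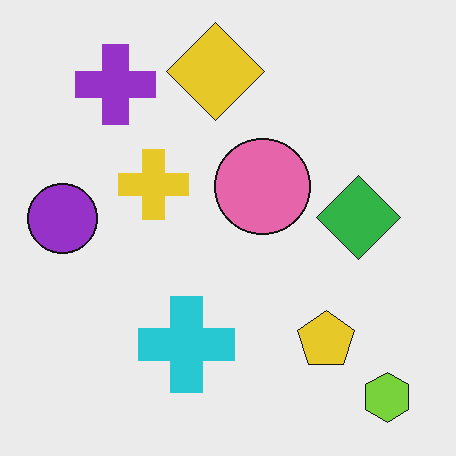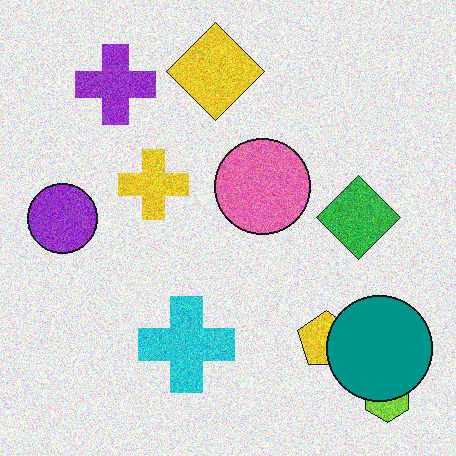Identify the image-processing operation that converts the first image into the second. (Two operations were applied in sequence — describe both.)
The transformation is: degraded with visible gaussian noise, then overlaid with an additional teal circle.

Random speckle covers the whole image, including the flat background. A teal circle appears in the second image that is absent from the first.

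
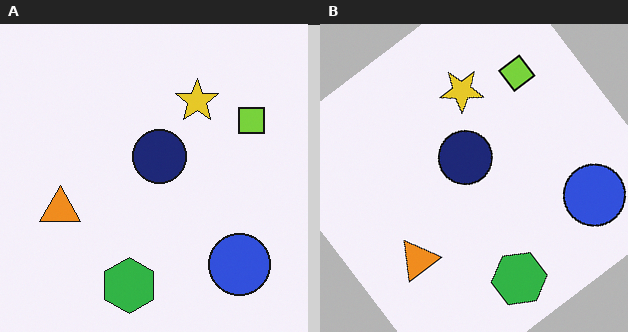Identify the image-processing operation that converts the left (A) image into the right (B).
The image was rotated counter-clockwise by a large amount — several tens of degrees.

Every shape is tilted by the same angle and the image corners show triangular fill wedges — a whole-image rotation by a non-right angle.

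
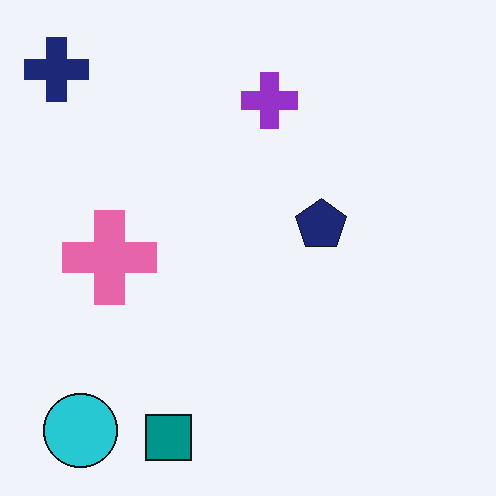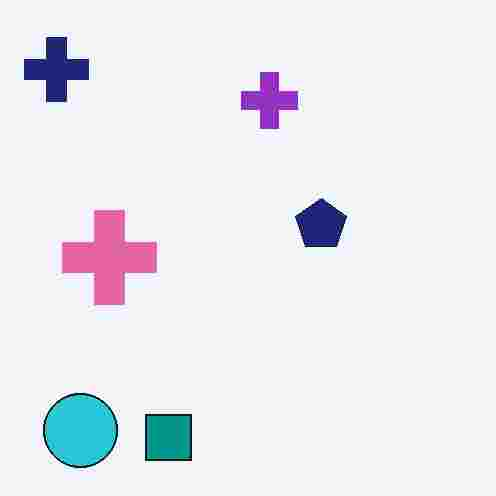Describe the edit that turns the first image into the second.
It was heavily JPEG-compressed with obvious blocking artifacts.

Blocky 8×8 compression artifacts appear around shape edges and the flat background shows ringing — characteristic JPEG degradation.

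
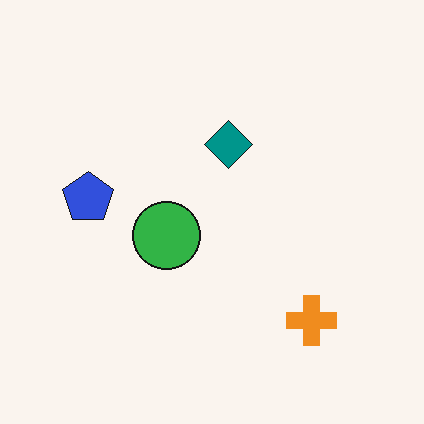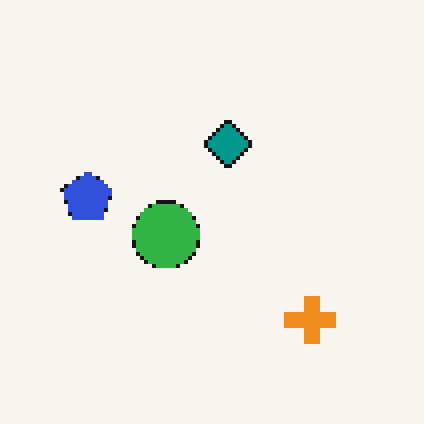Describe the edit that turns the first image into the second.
The second image is the first mildly pixelated.

Shapes are reduced to large square blocks; fine edges and outlines are lost — a downscale-then-upscale (mosaic) effect.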